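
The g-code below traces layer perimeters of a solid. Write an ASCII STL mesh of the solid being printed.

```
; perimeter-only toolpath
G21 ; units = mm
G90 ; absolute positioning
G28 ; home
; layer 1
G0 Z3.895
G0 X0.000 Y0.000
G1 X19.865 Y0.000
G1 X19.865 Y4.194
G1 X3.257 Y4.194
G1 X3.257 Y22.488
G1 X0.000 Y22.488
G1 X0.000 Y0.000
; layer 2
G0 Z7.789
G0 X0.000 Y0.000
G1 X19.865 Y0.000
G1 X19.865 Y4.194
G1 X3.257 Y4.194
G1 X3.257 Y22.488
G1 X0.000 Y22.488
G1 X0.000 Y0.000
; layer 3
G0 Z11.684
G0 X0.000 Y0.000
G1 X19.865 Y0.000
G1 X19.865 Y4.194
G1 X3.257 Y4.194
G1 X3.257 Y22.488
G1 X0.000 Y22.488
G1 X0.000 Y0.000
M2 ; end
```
solid part
  facet normal 0.0000 0.0000 -1.0000
    outer loop
      vertex 19.865 4.194 0.000
      vertex 19.865 0.000 0.000
      vertex 0.000 0.000 0.000
    endloop
  endfacet
  facet normal 0.0000 0.0000 -1.0000
    outer loop
      vertex 3.257 4.194 0.000
      vertex 19.865 4.194 0.000
      vertex 0.000 0.000 0.000
    endloop
  endfacet
  facet normal 0.0000 0.0000 -1.0000
    outer loop
      vertex 3.257 22.488 0.000
      vertex 3.257 4.194 0.000
      vertex 0.000 0.000 0.000
    endloop
  endfacet
  facet normal 0.0000 0.0000 -1.0000
    outer loop
      vertex 0.000 22.488 0.000
      vertex 3.257 22.488 0.000
      vertex 0.000 0.000 0.000
    endloop
  endfacet
  facet normal 0.0000 0.0000 1.0000
    outer loop
      vertex 0.000 0.000 11.684
      vertex 19.865 0.000 11.684
      vertex 19.865 4.194 11.684
    endloop
  endfacet
  facet normal 0.0000 0.0000 1.0000
    outer loop
      vertex 0.000 0.000 11.684
      vertex 19.865 4.194 11.684
      vertex 3.257 4.194 11.684
    endloop
  endfacet
  facet normal 0.0000 0.0000 1.0000
    outer loop
      vertex 0.000 0.000 11.684
      vertex 3.257 4.194 11.684
      vertex 3.257 22.488 11.684
    endloop
  endfacet
  facet normal 0.0000 0.0000 1.0000
    outer loop
      vertex 0.000 0.000 11.684
      vertex 3.257 22.488 11.684
      vertex 0.000 22.488 11.684
    endloop
  endfacet
  facet normal 0.0000 -1.0000 0.0000
    outer loop
      vertex 0.000 0.000 0.000
      vertex 19.865 0.000 0.000
      vertex 19.865 0.000 11.684
    endloop
  endfacet
  facet normal 0.0000 -1.0000 0.0000
    outer loop
      vertex 0.000 0.000 0.000
      vertex 19.865 0.000 11.684
      vertex 0.000 0.000 11.684
    endloop
  endfacet
  facet normal 1.0000 0.0000 0.0000
    outer loop
      vertex 19.865 0.000 0.000
      vertex 19.865 4.194 0.000
      vertex 19.865 4.194 11.684
    endloop
  endfacet
  facet normal 1.0000 0.0000 0.0000
    outer loop
      vertex 19.865 0.000 0.000
      vertex 19.865 4.194 11.684
      vertex 19.865 0.000 11.684
    endloop
  endfacet
  facet normal 0.0000 1.0000 0.0000
    outer loop
      vertex 19.865 4.194 0.000
      vertex 3.257 4.194 0.000
      vertex 3.257 4.194 11.684
    endloop
  endfacet
  facet normal 0.0000 1.0000 0.0000
    outer loop
      vertex 19.865 4.194 0.000
      vertex 3.257 4.194 11.684
      vertex 19.865 4.194 11.684
    endloop
  endfacet
  facet normal 1.0000 0.0000 0.0000
    outer loop
      vertex 3.257 4.194 0.000
      vertex 3.257 22.488 0.000
      vertex 3.257 22.488 11.684
    endloop
  endfacet
  facet normal 1.0000 0.0000 0.0000
    outer loop
      vertex 3.257 4.194 0.000
      vertex 3.257 22.488 11.684
      vertex 3.257 4.194 11.684
    endloop
  endfacet
  facet normal 0.0000 1.0000 0.0000
    outer loop
      vertex 3.257 22.488 0.000
      vertex 0.000 22.488 0.000
      vertex 0.000 22.488 11.684
    endloop
  endfacet
  facet normal 0.0000 1.0000 0.0000
    outer loop
      vertex 3.257 22.488 0.000
      vertex 0.000 22.488 11.684
      vertex 3.257 22.488 11.684
    endloop
  endfacet
  facet normal -1.0000 0.0000 0.0000
    outer loop
      vertex 0.000 22.488 0.000
      vertex 0.000 0.000 0.000
      vertex 0.000 0.000 11.684
    endloop
  endfacet
  facet normal -1.0000 0.0000 0.0000
    outer loop
      vertex 0.000 22.488 0.000
      vertex 0.000 0.000 11.684
      vertex 0.000 22.488 11.684
    endloop
  endfacet
endsolid part

The G0 Z moves step by Δz≈3.895 mm. Every layer's G1 loop is the same polygon, so the solid is a straight extrusion of it from z=0 to z≈11.7. Closing with flat bottom and top caps and triangulating gives 20 facets — an L-shaped prism: outer 19.9 × 22.5 mm, arm thicknesses ≈ 4.19 mm (horizontal) and 3.26 mm (vertical), extruded 11.7 mm in z.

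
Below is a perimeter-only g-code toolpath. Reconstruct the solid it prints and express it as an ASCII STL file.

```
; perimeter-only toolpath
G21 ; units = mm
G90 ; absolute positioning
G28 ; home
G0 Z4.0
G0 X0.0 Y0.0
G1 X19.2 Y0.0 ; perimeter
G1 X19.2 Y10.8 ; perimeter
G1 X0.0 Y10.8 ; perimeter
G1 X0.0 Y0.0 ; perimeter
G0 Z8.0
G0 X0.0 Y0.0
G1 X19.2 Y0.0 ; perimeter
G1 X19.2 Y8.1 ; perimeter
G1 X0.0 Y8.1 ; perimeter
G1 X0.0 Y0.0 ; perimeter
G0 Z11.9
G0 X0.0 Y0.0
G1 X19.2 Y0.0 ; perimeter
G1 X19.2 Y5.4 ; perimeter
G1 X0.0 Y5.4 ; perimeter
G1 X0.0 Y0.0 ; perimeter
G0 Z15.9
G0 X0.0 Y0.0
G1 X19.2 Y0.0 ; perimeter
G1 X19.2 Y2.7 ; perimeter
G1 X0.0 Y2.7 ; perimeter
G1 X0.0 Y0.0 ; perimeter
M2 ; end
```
solid part
  facet normal 0.0000 0.0000 -1.0000
    outer loop
      vertex 19.2 13.5 0.0
      vertex 19.2 0.0 0.0
      vertex 0.0 0.0 0.0
    endloop
  endfacet
  facet normal 0.0000 0.0000 -1.0000
    outer loop
      vertex 0.0 13.5 0.0
      vertex 19.2 13.5 0.0
      vertex 0.0 0.0 0.0
    endloop
  endfacet
  facet normal 0.0000 -1.0000 0.0000
    outer loop
      vertex 0.0 0.0 0.0
      vertex 19.2 0.0 0.0
      vertex 19.2 0.0 19.9
    endloop
  endfacet
  facet normal 0.0000 -1.0000 0.0000
    outer loop
      vertex 0.0 0.0 0.0
      vertex 19.2 0.0 19.9
      vertex 0.0 0.0 19.9
    endloop
  endfacet
  facet normal 0.0000 0.8275 0.5614
    outer loop
      vertex 0.0 0.0 19.9
      vertex 19.2 0.0 19.9
      vertex 19.2 13.5 0.0
    endloop
  endfacet
  facet normal 0.0000 0.8275 0.5614
    outer loop
      vertex 0.0 0.0 19.9
      vertex 19.2 13.5 0.0
      vertex 0.0 13.5 0.0
    endloop
  endfacet
  facet normal -1.0000 0.0000 0.0000
    outer loop
      vertex 0.0 0.0 19.9
      vertex 0.0 13.5 0.0
      vertex 0.0 0.0 0.0
    endloop
  endfacet
  facet normal 1.0000 0.0000 0.0000
    outer loop
      vertex 19.2 0.0 0.0
      vertex 19.2 13.5 0.0
      vertex 19.2 0.0 19.9
    endloop
  endfacet
endsolid part

The G0 Z moves step by Δz≈4.0 mm. The G1 loops shrink linearly with z, so the solid tapers from its base footprint up to z≈19.9. Closing with a flat bottom cap and the tapered top and triangulating gives 8 facets — a wedge (ramp): 19.2 × 13.5 mm base, rising to 19.9 mm along the y=0 edge and sloping linearly to z=0 at y=13.5.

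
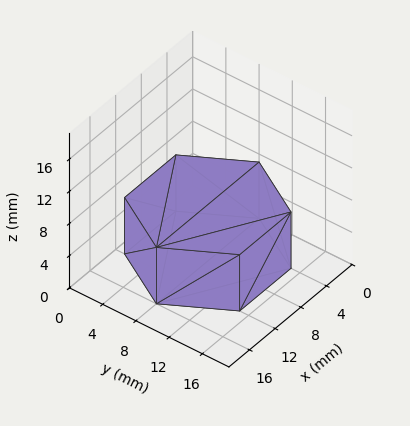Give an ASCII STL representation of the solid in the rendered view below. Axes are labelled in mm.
Reading the render: the shape is a regular 6-sided prism (a cylinder approximated with 6 flat sides), circumscribed radius ≈ 8 mm, height ≈ 7 mm (dimensions read to the nearest mm from the axis ticks). For the STL, each face is triangulated and given an outward normal.

solid part
  facet normal 0.0000 0.0000 -1.0000
    outer loop
      vertex 4.000 14.928 0.000
      vertex 12.000 14.928 0.000
      vertex 16.000 8.000 0.000
    endloop
  endfacet
  facet normal 0.0000 0.0000 -1.0000
    outer loop
      vertex 0.000 8.000 0.000
      vertex 4.000 14.928 0.000
      vertex 16.000 8.000 0.000
    endloop
  endfacet
  facet normal 0.0000 0.0000 -1.0000
    outer loop
      vertex 4.000 1.072 0.000
      vertex 0.000 8.000 0.000
      vertex 16.000 8.000 0.000
    endloop
  endfacet
  facet normal 0.0000 0.0000 -1.0000
    outer loop
      vertex 12.000 1.072 0.000
      vertex 4.000 1.072 0.000
      vertex 16.000 8.000 0.000
    endloop
  endfacet
  facet normal 0.0000 0.0000 1.0000
    outer loop
      vertex 16.000 8.000 7.000
      vertex 12.000 14.928 7.000
      vertex 4.000 14.928 7.000
    endloop
  endfacet
  facet normal 0.0000 0.0000 1.0000
    outer loop
      vertex 16.000 8.000 7.000
      vertex 4.000 14.928 7.000
      vertex 0.000 8.000 7.000
    endloop
  endfacet
  facet normal 0.0000 0.0000 1.0000
    outer loop
      vertex 16.000 8.000 7.000
      vertex 0.000 8.000 7.000
      vertex 4.000 1.072 7.000
    endloop
  endfacet
  facet normal 0.0000 0.0000 1.0000
    outer loop
      vertex 16.000 8.000 7.000
      vertex 4.000 1.072 7.000
      vertex 12.000 1.072 7.000
    endloop
  endfacet
  facet normal 0.8660 0.5000 0.0000
    outer loop
      vertex 16.000 8.000 0.000
      vertex 12.000 14.928 0.000
      vertex 12.000 14.928 7.000
    endloop
  endfacet
  facet normal 0.8660 0.5000 0.0000
    outer loop
      vertex 16.000 8.000 0.000
      vertex 12.000 14.928 7.000
      vertex 16.000 8.000 7.000
    endloop
  endfacet
  facet normal 0.0000 1.0000 0.0000
    outer loop
      vertex 12.000 14.928 0.000
      vertex 4.000 14.928 0.000
      vertex 4.000 14.928 7.000
    endloop
  endfacet
  facet normal 0.0000 1.0000 0.0000
    outer loop
      vertex 12.000 14.928 0.000
      vertex 4.000 14.928 7.000
      vertex 12.000 14.928 7.000
    endloop
  endfacet
  facet normal -0.8660 0.5000 0.0000
    outer loop
      vertex 4.000 14.928 0.000
      vertex 0.000 8.000 0.000
      vertex 0.000 8.000 7.000
    endloop
  endfacet
  facet normal -0.8660 0.5000 0.0000
    outer loop
      vertex 4.000 14.928 0.000
      vertex 0.000 8.000 7.000
      vertex 4.000 14.928 7.000
    endloop
  endfacet
  facet normal -0.8660 -0.5000 0.0000
    outer loop
      vertex 0.000 8.000 0.000
      vertex 4.000 1.072 0.000
      vertex 4.000 1.072 7.000
    endloop
  endfacet
  facet normal -0.8660 -0.5000 0.0000
    outer loop
      vertex 0.000 8.000 0.000
      vertex 4.000 1.072 7.000
      vertex 0.000 8.000 7.000
    endloop
  endfacet
  facet normal 0.0000 -1.0000 0.0000
    outer loop
      vertex 4.000 1.072 0.000
      vertex 12.000 1.072 0.000
      vertex 12.000 1.072 7.000
    endloop
  endfacet
  facet normal 0.0000 -1.0000 0.0000
    outer loop
      vertex 4.000 1.072 0.000
      vertex 12.000 1.072 7.000
      vertex 4.000 1.072 7.000
    endloop
  endfacet
  facet normal 0.8660 -0.5000 0.0000
    outer loop
      vertex 12.000 1.072 0.000
      vertex 16.000 8.000 0.000
      vertex 16.000 8.000 7.000
    endloop
  endfacet
  facet normal 0.8660 -0.5000 0.0000
    outer loop
      vertex 12.000 1.072 0.000
      vertex 16.000 8.000 7.000
      vertex 12.000 1.072 7.000
    endloop
  endfacet
endsolid part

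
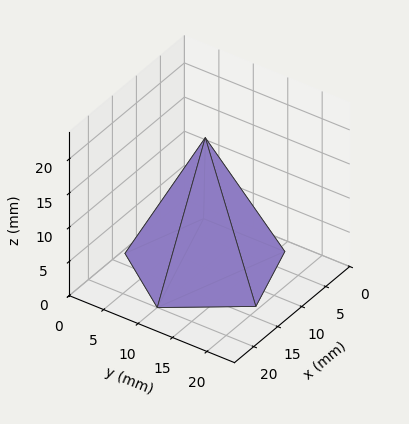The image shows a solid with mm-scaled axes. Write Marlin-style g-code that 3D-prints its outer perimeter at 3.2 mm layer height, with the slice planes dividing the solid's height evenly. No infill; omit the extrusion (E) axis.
Reading the render: the shape is a regular 5-sided pyramid, base circumscribed radius ≈ 10 mm, apex at z ≈ 19 mm (dimensions read to the nearest mm from the axis ticks). For the g-code, the solid's height is divided into equal slices at the stated Δz and each level perimeter traced with G1 moves after a G0 lift.

; perimeter-only toolpath
G21 ; units = mm
G90 ; absolute positioning
G28 ; home
; layer 1
G0 Z3.2
G0 X18.3 Y10.0
G1 X12.6 Y17.9
G1 X3.2 Y14.9
G1 X3.2 Y5.1
G1 X12.6 Y2.1
G1 X18.3 Y10.0
; layer 2
G0 Z6.3
G0 X16.7 Y10.0
G1 X12.1 Y16.3
G1 X4.6 Y13.9
G1 X4.6 Y6.1
G1 X12.1 Y3.7
G1 X16.7 Y10.0
; layer 3
G0 Z9.5
G0 X15.0 Y10.0
G1 X11.6 Y14.8
G1 X6.0 Y12.9
G1 X6.0 Y7.0
G1 X11.6 Y5.2
G1 X15.0 Y10.0
; layer 4
G0 Z12.7
G0 X13.3 Y10.0
G1 X11.0 Y13.2
G1 X7.3 Y12.0
G1 X7.3 Y8.0
G1 X11.0 Y6.8
G1 X13.3 Y10.0
; layer 5
G0 Z15.8
G0 X11.7 Y10.0
G1 X10.5 Y11.6
G1 X8.6 Y11.0
G1 X8.6 Y9.0
G1 X10.5 Y8.4
G1 X11.7 Y10.0
M2 ; end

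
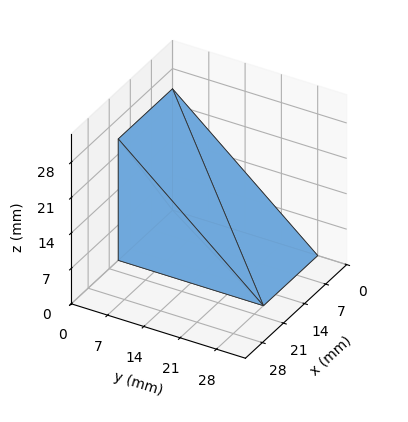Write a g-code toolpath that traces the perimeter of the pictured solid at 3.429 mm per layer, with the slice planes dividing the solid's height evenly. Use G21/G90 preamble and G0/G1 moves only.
Reading the render: the shape is a wedge (ramp): 18 × 28 mm base, rising to 24 mm along the y=0 edge and sloping linearly to z=0 at y=28 (dimensions read to the nearest mm from the axis ticks). For the g-code, the solid's height is divided into equal slices at the stated Δz and each level perimeter traced with G1 moves after a G0 lift.

; perimeter-only toolpath
G21 ; units = mm
G90 ; absolute positioning
G28 ; home
; layer 1
G0 Z3.429
G0 X0.000 Y0.000
G1 X18.000 Y0.000
G1 X18.000 Y24.000
G1 X0.000 Y24.000
G1 X0.000 Y0.000
; layer 2
G0 Z6.857
G0 X0.000 Y0.000
G1 X18.000 Y0.000
G1 X18.000 Y20.000
G1 X0.000 Y20.000
G1 X0.000 Y0.000
; layer 3
G0 Z10.286
G0 X0.000 Y0.000
G1 X18.000 Y0.000
G1 X18.000 Y16.000
G1 X0.000 Y16.000
G1 X0.000 Y0.000
; layer 4
G0 Z13.714
G0 X0.000 Y0.000
G1 X18.000 Y0.000
G1 X18.000 Y12.000
G1 X0.000 Y12.000
G1 X0.000 Y0.000
; layer 5
G0 Z17.143
G0 X0.000 Y0.000
G1 X18.000 Y0.000
G1 X18.000 Y8.000
G1 X0.000 Y8.000
G1 X0.000 Y0.000
; layer 6
G0 Z20.571
G0 X0.000 Y0.000
G1 X18.000 Y0.000
G1 X18.000 Y4.000
G1 X0.000 Y4.000
G1 X0.000 Y0.000
M2 ; end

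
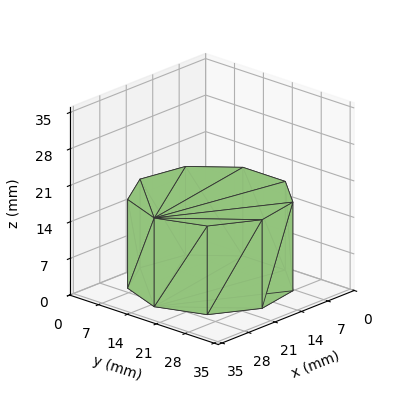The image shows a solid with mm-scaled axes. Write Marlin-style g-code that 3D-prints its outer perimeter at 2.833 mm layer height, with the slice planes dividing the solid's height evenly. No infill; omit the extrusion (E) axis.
Reading the render: the shape is a regular 9-sided prism (a cylinder approximated with 9 flat sides), circumscribed radius ≈ 15 mm, height ≈ 17 mm (dimensions read to the nearest mm from the axis ticks). For the g-code, the solid's height is divided into equal slices at the stated Δz and each level perimeter traced with G1 moves after a G0 lift.

; perimeter-only toolpath
G21 ; units = mm
G90 ; absolute positioning
G28 ; home
; layer 1
G0 Z2.833
G0 X30.000 Y15.000
G1 X26.491 Y24.642
G1 X17.605 Y29.772
G1 X7.500 Y27.990
G1 X0.905 Y20.130
G1 X0.905 Y9.870
G1 X7.500 Y2.010
G1 X17.605 Y0.228
G1 X26.491 Y5.358
G1 X30.000 Y15.000
; layer 2
G0 Z5.667
G0 X30.000 Y15.000
G1 X26.491 Y24.642
G1 X17.605 Y29.772
G1 X7.500 Y27.990
G1 X0.905 Y20.130
G1 X0.905 Y9.870
G1 X7.500 Y2.010
G1 X17.605 Y0.228
G1 X26.491 Y5.358
G1 X30.000 Y15.000
; layer 3
G0 Z8.500
G0 X30.000 Y15.000
G1 X26.491 Y24.642
G1 X17.605 Y29.772
G1 X7.500 Y27.990
G1 X0.905 Y20.130
G1 X0.905 Y9.870
G1 X7.500 Y2.010
G1 X17.605 Y0.228
G1 X26.491 Y5.358
G1 X30.000 Y15.000
; layer 4
G0 Z11.333
G0 X30.000 Y15.000
G1 X26.491 Y24.642
G1 X17.605 Y29.772
G1 X7.500 Y27.990
G1 X0.905 Y20.130
G1 X0.905 Y9.870
G1 X7.500 Y2.010
G1 X17.605 Y0.228
G1 X26.491 Y5.358
G1 X30.000 Y15.000
; layer 5
G0 Z14.167
G0 X30.000 Y15.000
G1 X26.491 Y24.642
G1 X17.605 Y29.772
G1 X7.500 Y27.990
G1 X0.905 Y20.130
G1 X0.905 Y9.870
G1 X7.500 Y2.010
G1 X17.605 Y0.228
G1 X26.491 Y5.358
G1 X30.000 Y15.000
; layer 6
G0 Z17.000
G0 X30.000 Y15.000
G1 X26.491 Y24.642
G1 X17.605 Y29.772
G1 X7.500 Y27.990
G1 X0.905 Y20.130
G1 X0.905 Y9.870
G1 X7.500 Y2.010
G1 X17.605 Y0.228
G1 X26.491 Y5.358
G1 X30.000 Y15.000
M2 ; end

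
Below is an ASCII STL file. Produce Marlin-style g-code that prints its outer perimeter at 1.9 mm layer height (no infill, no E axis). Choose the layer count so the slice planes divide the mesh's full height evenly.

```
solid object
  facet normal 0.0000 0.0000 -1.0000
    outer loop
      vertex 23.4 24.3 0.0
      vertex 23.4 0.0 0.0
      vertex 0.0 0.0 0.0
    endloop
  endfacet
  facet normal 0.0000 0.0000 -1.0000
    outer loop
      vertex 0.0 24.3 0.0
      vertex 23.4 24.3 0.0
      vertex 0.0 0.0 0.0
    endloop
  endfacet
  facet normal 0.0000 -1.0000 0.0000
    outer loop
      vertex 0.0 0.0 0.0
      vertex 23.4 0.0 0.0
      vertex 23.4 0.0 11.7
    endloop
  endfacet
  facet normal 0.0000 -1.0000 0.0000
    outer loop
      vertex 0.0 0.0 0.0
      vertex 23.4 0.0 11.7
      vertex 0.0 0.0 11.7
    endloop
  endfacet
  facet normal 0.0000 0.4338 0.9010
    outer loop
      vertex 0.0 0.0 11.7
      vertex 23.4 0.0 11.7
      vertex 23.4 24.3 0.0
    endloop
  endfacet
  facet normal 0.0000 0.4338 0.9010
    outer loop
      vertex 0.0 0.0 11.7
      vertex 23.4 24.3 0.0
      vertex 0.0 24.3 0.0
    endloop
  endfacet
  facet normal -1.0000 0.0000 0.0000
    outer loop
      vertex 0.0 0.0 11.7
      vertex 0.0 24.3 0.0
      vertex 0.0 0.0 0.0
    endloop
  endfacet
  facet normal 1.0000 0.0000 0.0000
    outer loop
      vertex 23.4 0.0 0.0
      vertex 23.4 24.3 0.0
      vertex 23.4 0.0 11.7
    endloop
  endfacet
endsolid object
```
; perimeter-only toolpath
G21 ; units = mm
G90 ; absolute positioning
G28 ; home
; layer 1
G0 Z1.9
G0 X0.0 Y0.0
G1 X23.4 Y0.0
G1 X23.4 Y20.2
G1 X0.0 Y20.2
G1 X0.0 Y0.0
; layer 2
G0 Z3.9
G0 X0.0 Y0.0
G1 X23.4 Y0.0
G1 X23.4 Y16.2
G1 X0.0 Y16.2
G1 X0.0 Y0.0
; layer 3
G0 Z5.8
G0 X0.0 Y0.0
G1 X23.4 Y0.0
G1 X23.4 Y12.2
G1 X0.0 Y12.2
G1 X0.0 Y0.0
; layer 4
G0 Z7.8
G0 X0.0 Y0.0
G1 X23.4 Y0.0
G1 X23.4 Y8.1
G1 X0.0 Y8.1
G1 X0.0 Y0.0
; layer 5
G0 Z9.8
G0 X0.0 Y0.0
G1 X23.4 Y0.0
G1 X23.4 Y4.0
G1 X0.0 Y4.0
G1 X0.0 Y0.0
M2 ; end

The solid is a wedge (ramp): 23.4 × 24.3 mm base, rising to 11.7 mm along the y=0 edge and sloping linearly to z=0 at y=24.3. Slicing at Δz = 1.9 mm — 6 equal slices spanning the solid's height, so layer i sits at z = i·h/6 — gives 5 non-empty perimeters. Each is a 4-segment closed polygon; G0 lifts to the layer z and rapids to the start vertex, then G1 traces the edges. The cross-section shrinks linearly with z (the slice at the apex is degenerate and omitted).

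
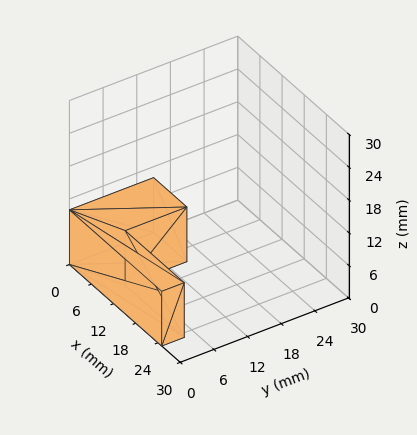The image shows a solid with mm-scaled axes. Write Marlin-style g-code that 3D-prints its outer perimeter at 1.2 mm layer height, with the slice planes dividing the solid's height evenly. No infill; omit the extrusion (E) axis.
Reading the render: the shape is an L-shaped prism: outer 25 × 15 mm, arm thicknesses ≈ 4 mm (horizontal) and 9 mm (vertical), extruded 10 mm in z (dimensions read to the nearest mm from the axis ticks). For the g-code, the solid's height is divided into equal slices at the stated Δz and each level perimeter traced with G1 moves after a G0 lift.

; perimeter-only toolpath
G21 ; units = mm
G90 ; absolute positioning
G28 ; home
; layer 1
G0 Z1.2
G0 X0.0 Y0.0
G1 X25.0 Y0.0
G1 X25.0 Y4.0
G1 X9.0 Y4.0
G1 X9.0 Y15.0
G1 X0.0 Y15.0
G1 X0.0 Y0.0
; layer 2
G0 Z2.5
G0 X0.0 Y0.0
G1 X25.0 Y0.0
G1 X25.0 Y4.0
G1 X9.0 Y4.0
G1 X9.0 Y15.0
G1 X0.0 Y15.0
G1 X0.0 Y0.0
; layer 3
G0 Z3.8
G0 X0.0 Y0.0
G1 X25.0 Y0.0
G1 X25.0 Y4.0
G1 X9.0 Y4.0
G1 X9.0 Y15.0
G1 X0.0 Y15.0
G1 X0.0 Y0.0
; layer 4
G0 Z5.0
G0 X0.0 Y0.0
G1 X25.0 Y0.0
G1 X25.0 Y4.0
G1 X9.0 Y4.0
G1 X9.0 Y15.0
G1 X0.0 Y15.0
G1 X0.0 Y0.0
; layer 5
G0 Z6.2
G0 X0.0 Y0.0
G1 X25.0 Y0.0
G1 X25.0 Y4.0
G1 X9.0 Y4.0
G1 X9.0 Y15.0
G1 X0.0 Y15.0
G1 X0.0 Y0.0
; layer 6
G0 Z7.5
G0 X0.0 Y0.0
G1 X25.0 Y0.0
G1 X25.0 Y4.0
G1 X9.0 Y4.0
G1 X9.0 Y15.0
G1 X0.0 Y15.0
G1 X0.0 Y0.0
; layer 7
G0 Z8.8
G0 X0.0 Y0.0
G1 X25.0 Y0.0
G1 X25.0 Y4.0
G1 X9.0 Y4.0
G1 X9.0 Y15.0
G1 X0.0 Y15.0
G1 X0.0 Y0.0
; layer 8
G0 Z10.0
G0 X0.0 Y0.0
G1 X25.0 Y0.0
G1 X25.0 Y4.0
G1 X9.0 Y4.0
G1 X9.0 Y15.0
G1 X0.0 Y15.0
G1 X0.0 Y0.0
M2 ; end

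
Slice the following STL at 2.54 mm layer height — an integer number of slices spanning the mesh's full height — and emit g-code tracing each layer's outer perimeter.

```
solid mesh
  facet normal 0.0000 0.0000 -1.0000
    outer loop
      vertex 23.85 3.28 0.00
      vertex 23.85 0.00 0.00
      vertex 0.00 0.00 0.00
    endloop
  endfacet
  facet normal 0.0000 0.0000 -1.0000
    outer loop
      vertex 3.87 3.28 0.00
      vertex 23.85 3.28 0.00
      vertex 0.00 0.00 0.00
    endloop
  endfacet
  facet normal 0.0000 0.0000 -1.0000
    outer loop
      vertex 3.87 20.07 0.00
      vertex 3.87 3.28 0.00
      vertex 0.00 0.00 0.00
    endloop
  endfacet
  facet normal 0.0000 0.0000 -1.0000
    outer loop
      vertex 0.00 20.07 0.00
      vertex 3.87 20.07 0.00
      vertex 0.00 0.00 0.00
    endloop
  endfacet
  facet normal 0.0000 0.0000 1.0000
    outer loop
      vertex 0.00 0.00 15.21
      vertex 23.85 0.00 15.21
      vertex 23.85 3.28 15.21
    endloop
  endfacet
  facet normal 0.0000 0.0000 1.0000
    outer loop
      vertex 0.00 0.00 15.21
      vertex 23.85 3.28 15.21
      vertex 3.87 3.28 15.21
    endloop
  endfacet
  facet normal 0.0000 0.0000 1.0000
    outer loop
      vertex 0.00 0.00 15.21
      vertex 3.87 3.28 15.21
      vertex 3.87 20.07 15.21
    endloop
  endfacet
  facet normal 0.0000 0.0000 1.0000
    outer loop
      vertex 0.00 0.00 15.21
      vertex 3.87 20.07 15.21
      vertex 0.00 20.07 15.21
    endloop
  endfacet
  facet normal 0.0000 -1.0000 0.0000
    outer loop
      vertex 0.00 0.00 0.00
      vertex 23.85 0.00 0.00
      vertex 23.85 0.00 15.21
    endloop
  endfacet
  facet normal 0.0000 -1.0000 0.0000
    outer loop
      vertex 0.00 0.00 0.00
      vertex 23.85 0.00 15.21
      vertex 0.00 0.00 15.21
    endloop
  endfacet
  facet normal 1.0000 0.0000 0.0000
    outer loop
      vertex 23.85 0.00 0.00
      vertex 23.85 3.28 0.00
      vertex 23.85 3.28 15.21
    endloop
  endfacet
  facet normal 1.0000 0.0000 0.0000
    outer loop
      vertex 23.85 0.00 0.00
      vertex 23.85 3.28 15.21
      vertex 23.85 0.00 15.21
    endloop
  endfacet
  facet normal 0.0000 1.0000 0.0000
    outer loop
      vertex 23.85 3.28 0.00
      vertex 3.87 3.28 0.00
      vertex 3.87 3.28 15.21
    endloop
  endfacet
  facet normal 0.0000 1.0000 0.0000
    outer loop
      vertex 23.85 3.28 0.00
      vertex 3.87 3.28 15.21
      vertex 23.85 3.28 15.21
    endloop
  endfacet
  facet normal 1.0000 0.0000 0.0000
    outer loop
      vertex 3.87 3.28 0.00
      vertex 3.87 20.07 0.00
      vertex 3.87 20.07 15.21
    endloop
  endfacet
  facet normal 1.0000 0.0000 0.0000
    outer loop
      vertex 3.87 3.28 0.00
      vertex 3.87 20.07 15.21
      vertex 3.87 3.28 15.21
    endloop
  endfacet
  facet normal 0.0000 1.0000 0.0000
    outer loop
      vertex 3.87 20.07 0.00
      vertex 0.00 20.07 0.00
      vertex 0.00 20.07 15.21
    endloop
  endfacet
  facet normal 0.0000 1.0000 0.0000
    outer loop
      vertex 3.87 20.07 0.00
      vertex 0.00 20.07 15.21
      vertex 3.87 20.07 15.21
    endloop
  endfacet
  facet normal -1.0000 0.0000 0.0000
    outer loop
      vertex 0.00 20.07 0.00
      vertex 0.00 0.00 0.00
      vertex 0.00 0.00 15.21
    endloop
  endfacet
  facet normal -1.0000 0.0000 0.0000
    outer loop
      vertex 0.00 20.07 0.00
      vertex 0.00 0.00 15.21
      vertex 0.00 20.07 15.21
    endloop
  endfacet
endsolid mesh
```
; perimeter-only toolpath
G21 ; units = mm
G90 ; absolute positioning
G28 ; home
; layer 1
G0 Z2.54
G0 X0.00 Y0.00
G1 X23.85 Y0.00
G1 X23.85 Y3.28
G1 X3.87 Y3.28
G1 X3.87 Y20.07
G1 X0.00 Y20.07
G1 X0.00 Y0.00
; layer 2
G0 Z5.07
G0 X0.00 Y0.00
G1 X23.85 Y0.00
G1 X23.85 Y3.28
G1 X3.87 Y3.28
G1 X3.87 Y20.07
G1 X0.00 Y20.07
G1 X0.00 Y0.00
; layer 3
G0 Z7.61
G0 X0.00 Y0.00
G1 X23.85 Y0.00
G1 X23.85 Y3.28
G1 X3.87 Y3.28
G1 X3.87 Y20.07
G1 X0.00 Y20.07
G1 X0.00 Y0.00
; layer 4
G0 Z10.14
G0 X0.00 Y0.00
G1 X23.85 Y0.00
G1 X23.85 Y3.28
G1 X3.87 Y3.28
G1 X3.87 Y20.07
G1 X0.00 Y20.07
G1 X0.00 Y0.00
; layer 5
G0 Z12.68
G0 X0.00 Y0.00
G1 X23.85 Y0.00
G1 X23.85 Y3.28
G1 X3.87 Y3.28
G1 X3.87 Y20.07
G1 X0.00 Y20.07
G1 X0.00 Y0.00
; layer 6
G0 Z15.21
G0 X0.00 Y0.00
G1 X23.85 Y0.00
G1 X23.85 Y3.28
G1 X3.87 Y3.28
G1 X3.87 Y20.07
G1 X0.00 Y20.07
G1 X0.00 Y0.00
M2 ; end

The solid is an L-shaped prism: outer 23.9 × 20.1 mm, arm thicknesses ≈ 3.28 mm (horizontal) and 3.87 mm (vertical), extruded 15.2 mm in z. Slicing at Δz = 2.54 mm — 6 equal slices spanning the solid's height, so layer i sits at z = i·h/6 — gives 6 non-empty perimeters. Each is a 6-segment closed polygon; G0 lifts to the layer z and rapids to the start vertex, then G1 traces the edges.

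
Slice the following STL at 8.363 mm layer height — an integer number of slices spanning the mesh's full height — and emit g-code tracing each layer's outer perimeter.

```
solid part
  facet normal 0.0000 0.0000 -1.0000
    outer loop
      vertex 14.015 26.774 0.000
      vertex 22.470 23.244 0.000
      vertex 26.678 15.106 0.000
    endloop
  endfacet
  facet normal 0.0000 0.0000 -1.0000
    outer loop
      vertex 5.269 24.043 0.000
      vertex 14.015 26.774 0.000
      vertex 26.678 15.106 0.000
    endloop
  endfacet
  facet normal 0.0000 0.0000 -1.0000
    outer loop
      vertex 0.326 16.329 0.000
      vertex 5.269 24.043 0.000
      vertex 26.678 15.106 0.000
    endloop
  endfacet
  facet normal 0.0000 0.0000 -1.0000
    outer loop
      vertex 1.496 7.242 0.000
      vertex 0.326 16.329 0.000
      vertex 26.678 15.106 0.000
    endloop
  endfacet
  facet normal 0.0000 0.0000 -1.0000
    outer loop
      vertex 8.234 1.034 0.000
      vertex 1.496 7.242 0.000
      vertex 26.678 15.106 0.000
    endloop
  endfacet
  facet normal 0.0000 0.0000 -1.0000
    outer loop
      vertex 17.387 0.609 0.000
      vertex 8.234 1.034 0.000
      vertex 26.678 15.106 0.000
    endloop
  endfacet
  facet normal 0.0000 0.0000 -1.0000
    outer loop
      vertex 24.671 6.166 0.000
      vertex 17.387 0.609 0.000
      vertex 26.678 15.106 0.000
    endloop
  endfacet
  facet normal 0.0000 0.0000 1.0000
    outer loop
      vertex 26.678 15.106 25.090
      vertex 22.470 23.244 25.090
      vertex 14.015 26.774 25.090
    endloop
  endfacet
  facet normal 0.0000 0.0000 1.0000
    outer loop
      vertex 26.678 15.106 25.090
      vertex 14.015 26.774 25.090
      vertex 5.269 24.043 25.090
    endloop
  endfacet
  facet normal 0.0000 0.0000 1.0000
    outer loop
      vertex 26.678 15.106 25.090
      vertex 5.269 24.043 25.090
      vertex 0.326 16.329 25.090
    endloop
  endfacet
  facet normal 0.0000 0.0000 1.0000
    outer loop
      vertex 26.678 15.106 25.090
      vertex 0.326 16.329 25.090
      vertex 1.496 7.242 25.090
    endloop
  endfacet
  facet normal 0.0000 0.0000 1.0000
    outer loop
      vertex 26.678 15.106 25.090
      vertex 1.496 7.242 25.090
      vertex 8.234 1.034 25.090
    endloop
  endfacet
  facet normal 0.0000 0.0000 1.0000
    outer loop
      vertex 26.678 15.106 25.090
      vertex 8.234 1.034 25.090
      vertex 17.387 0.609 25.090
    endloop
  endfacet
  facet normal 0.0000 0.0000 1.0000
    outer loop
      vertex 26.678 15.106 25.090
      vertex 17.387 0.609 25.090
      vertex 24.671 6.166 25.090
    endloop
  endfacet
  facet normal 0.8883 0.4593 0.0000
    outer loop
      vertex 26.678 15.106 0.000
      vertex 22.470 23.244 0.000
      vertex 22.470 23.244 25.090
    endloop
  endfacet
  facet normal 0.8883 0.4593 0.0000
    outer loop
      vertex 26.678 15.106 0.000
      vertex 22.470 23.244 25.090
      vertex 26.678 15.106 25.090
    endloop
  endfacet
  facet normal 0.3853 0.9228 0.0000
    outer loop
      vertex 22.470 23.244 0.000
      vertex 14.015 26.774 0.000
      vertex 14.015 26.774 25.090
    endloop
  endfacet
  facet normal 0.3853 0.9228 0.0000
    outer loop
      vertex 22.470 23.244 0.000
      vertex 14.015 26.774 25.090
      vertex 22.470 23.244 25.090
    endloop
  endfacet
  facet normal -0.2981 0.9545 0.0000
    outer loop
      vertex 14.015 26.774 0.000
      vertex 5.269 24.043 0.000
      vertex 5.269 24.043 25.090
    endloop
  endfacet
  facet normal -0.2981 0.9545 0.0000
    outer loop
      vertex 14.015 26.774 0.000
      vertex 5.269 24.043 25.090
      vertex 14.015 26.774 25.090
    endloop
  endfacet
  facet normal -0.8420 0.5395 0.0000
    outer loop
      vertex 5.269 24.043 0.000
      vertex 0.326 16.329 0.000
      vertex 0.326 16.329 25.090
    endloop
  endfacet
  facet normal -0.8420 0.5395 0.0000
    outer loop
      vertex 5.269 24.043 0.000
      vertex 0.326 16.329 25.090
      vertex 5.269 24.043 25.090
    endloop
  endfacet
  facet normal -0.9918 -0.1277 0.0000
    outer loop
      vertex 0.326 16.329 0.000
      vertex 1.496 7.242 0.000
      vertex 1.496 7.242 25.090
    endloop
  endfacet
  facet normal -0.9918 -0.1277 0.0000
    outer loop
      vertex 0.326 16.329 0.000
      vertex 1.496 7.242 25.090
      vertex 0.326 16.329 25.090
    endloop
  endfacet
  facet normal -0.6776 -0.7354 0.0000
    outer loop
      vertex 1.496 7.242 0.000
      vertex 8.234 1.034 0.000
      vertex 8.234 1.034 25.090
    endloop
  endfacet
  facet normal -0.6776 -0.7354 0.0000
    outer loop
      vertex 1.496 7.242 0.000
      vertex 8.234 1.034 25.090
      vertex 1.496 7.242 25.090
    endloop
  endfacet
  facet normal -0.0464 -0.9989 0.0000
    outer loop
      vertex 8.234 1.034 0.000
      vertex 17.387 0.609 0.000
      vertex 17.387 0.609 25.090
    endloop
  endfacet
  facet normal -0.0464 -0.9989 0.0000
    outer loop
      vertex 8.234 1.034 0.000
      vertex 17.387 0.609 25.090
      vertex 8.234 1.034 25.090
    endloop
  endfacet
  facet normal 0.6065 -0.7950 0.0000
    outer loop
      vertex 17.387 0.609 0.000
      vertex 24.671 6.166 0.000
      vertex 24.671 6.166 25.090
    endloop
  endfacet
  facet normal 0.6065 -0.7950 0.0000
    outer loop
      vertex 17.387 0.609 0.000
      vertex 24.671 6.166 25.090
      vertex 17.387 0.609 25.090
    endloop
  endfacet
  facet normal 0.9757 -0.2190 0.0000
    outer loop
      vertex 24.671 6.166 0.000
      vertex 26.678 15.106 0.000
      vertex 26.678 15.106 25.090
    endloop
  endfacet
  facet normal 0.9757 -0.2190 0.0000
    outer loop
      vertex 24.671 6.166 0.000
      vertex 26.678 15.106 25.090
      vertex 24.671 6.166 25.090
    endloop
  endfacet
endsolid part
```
; perimeter-only toolpath
G21 ; units = mm
G90 ; absolute positioning
G28 ; home
; layer 1
G0 Z8.363
G0 X26.678 Y15.106
G1 X22.470 Y23.244
G1 X14.015 Y26.774
G1 X5.269 Y24.043
G1 X0.326 Y16.329
G1 X1.496 Y7.242
G1 X8.234 Y1.034
G1 X17.387 Y0.609
G1 X24.671 Y6.166
G1 X26.678 Y15.106
; layer 2
G0 Z16.727
G0 X26.678 Y15.106
G1 X22.470 Y23.244
G1 X14.015 Y26.774
G1 X5.269 Y24.043
G1 X0.326 Y16.329
G1 X1.496 Y7.242
G1 X8.234 Y1.034
G1 X17.387 Y0.609
G1 X24.671 Y6.166
G1 X26.678 Y15.106
; layer 3
G0 Z25.090
G0 X26.678 Y15.106
G1 X22.470 Y23.244
G1 X14.015 Y26.774
G1 X5.269 Y24.043
G1 X0.326 Y16.329
G1 X1.496 Y7.242
G1 X8.234 Y1.034
G1 X17.387 Y0.609
G1 X24.671 Y6.166
G1 X26.678 Y15.106
M2 ; end

The solid is a regular 9-sided prism (a cylinder approximated with 9 flat sides), circumscribed radius ≈ 13.4 mm, height ≈ 25.1 mm. Slicing at Δz = 8.363 mm — 3 equal slices spanning the solid's height, so layer i sits at z = i·h/3 — gives 3 non-empty perimeters. Each is a 9-segment closed polygon; G0 lifts to the layer z and rapids to the start vertex, then G1 traces the edges.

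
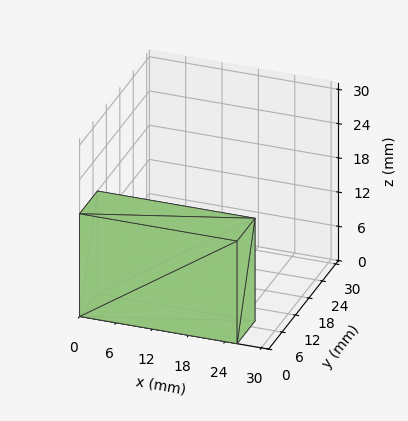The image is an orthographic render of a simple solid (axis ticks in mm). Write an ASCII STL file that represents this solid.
Reading the render: the shape is a rectangular box, roughly 26 × 8 mm footprint and 18 mm tall (dimensions read to the nearest mm from the axis ticks). For the STL, each face is triangulated and given an outward normal.

solid part
  facet normal 0.0000 0.0000 -1.0000
    outer loop
      vertex 26.0 8.0 0.0
      vertex 26.0 0.0 0.0
      vertex 0.0 0.0 0.0
    endloop
  endfacet
  facet normal 0.0000 0.0000 -1.0000
    outer loop
      vertex 0.0 8.0 0.0
      vertex 26.0 8.0 0.0
      vertex 0.0 0.0 0.0
    endloop
  endfacet
  facet normal 0.0000 0.0000 1.0000
    outer loop
      vertex 0.0 0.0 18.0
      vertex 26.0 0.0 18.0
      vertex 26.0 8.0 18.0
    endloop
  endfacet
  facet normal 0.0000 0.0000 1.0000
    outer loop
      vertex 0.0 0.0 18.0
      vertex 26.0 8.0 18.0
      vertex 0.0 8.0 18.0
    endloop
  endfacet
  facet normal 0.0000 -1.0000 0.0000
    outer loop
      vertex 0.0 0.0 0.0
      vertex 26.0 0.0 0.0
      vertex 26.0 0.0 18.0
    endloop
  endfacet
  facet normal 0.0000 -1.0000 0.0000
    outer loop
      vertex 0.0 0.0 0.0
      vertex 26.0 0.0 18.0
      vertex 0.0 0.0 18.0
    endloop
  endfacet
  facet normal 0.0000 1.0000 0.0000
    outer loop
      vertex 26.0 8.0 18.0
      vertex 26.0 8.0 0.0
      vertex 0.0 8.0 0.0
    endloop
  endfacet
  facet normal 0.0000 1.0000 0.0000
    outer loop
      vertex 0.0 8.0 18.0
      vertex 26.0 8.0 18.0
      vertex 0.0 8.0 0.0
    endloop
  endfacet
  facet normal -1.0000 0.0000 0.0000
    outer loop
      vertex 0.0 8.0 18.0
      vertex 0.0 8.0 0.0
      vertex 0.0 0.0 0.0
    endloop
  endfacet
  facet normal -1.0000 0.0000 0.0000
    outer loop
      vertex 0.0 0.0 18.0
      vertex 0.0 8.0 18.0
      vertex 0.0 0.0 0.0
    endloop
  endfacet
  facet normal 1.0000 0.0000 0.0000
    outer loop
      vertex 26.0 0.0 0.0
      vertex 26.0 8.0 0.0
      vertex 26.0 8.0 18.0
    endloop
  endfacet
  facet normal 1.0000 0.0000 0.0000
    outer loop
      vertex 26.0 0.0 0.0
      vertex 26.0 8.0 18.0
      vertex 26.0 0.0 18.0
    endloop
  endfacet
endsolid part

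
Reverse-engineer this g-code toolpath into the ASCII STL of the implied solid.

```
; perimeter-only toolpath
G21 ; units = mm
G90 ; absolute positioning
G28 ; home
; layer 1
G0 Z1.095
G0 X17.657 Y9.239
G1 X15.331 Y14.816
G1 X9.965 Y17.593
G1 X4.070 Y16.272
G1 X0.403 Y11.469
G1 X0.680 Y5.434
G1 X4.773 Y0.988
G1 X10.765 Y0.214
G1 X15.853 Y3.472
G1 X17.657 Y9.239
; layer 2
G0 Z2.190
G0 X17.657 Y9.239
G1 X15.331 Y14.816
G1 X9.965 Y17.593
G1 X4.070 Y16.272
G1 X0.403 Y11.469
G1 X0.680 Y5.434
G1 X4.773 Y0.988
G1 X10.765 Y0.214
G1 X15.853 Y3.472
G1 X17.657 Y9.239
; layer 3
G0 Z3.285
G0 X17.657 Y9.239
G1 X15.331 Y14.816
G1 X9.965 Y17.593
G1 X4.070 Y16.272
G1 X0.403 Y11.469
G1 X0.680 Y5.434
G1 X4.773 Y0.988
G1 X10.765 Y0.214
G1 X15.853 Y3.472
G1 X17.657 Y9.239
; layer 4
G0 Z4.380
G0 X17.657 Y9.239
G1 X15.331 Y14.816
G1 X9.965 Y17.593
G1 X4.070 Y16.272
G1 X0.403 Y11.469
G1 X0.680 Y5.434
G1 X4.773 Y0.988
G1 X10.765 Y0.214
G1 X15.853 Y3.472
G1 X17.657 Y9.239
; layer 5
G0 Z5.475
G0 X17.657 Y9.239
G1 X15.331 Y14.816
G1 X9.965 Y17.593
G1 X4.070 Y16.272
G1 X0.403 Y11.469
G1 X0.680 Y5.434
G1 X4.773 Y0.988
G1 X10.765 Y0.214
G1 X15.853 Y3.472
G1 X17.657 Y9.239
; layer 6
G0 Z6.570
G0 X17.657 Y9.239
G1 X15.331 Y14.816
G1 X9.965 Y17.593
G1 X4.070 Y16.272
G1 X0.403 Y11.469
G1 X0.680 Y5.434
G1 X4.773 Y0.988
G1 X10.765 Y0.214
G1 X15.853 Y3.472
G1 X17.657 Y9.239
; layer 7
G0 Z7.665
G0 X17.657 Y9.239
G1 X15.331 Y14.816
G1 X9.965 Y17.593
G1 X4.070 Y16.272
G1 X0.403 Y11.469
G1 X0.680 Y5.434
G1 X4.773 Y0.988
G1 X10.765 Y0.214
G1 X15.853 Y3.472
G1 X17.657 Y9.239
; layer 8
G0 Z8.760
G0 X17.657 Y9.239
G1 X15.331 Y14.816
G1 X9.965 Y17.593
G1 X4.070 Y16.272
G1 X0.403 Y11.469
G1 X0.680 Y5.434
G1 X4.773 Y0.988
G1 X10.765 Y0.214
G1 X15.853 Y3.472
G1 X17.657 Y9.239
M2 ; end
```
solid part
  facet normal 0.0000 0.0000 -1.0000
    outer loop
      vertex 9.965 17.593 0.000
      vertex 15.331 14.816 0.000
      vertex 17.657 9.239 0.000
    endloop
  endfacet
  facet normal 0.0000 0.0000 -1.0000
    outer loop
      vertex 4.070 16.272 0.000
      vertex 9.965 17.593 0.000
      vertex 17.657 9.239 0.000
    endloop
  endfacet
  facet normal 0.0000 0.0000 -1.0000
    outer loop
      vertex 0.403 11.469 0.000
      vertex 4.070 16.272 0.000
      vertex 17.657 9.239 0.000
    endloop
  endfacet
  facet normal 0.0000 0.0000 -1.0000
    outer loop
      vertex 0.680 5.434 0.000
      vertex 0.403 11.469 0.000
      vertex 17.657 9.239 0.000
    endloop
  endfacet
  facet normal 0.0000 0.0000 -1.0000
    outer loop
      vertex 4.773 0.988 0.000
      vertex 0.680 5.434 0.000
      vertex 17.657 9.239 0.000
    endloop
  endfacet
  facet normal 0.0000 0.0000 -1.0000
    outer loop
      vertex 10.765 0.214 0.000
      vertex 4.773 0.988 0.000
      vertex 17.657 9.239 0.000
    endloop
  endfacet
  facet normal 0.0000 0.0000 -1.0000
    outer loop
      vertex 15.853 3.472 0.000
      vertex 10.765 0.214 0.000
      vertex 17.657 9.239 0.000
    endloop
  endfacet
  facet normal 0.0000 0.0000 1.0000
    outer loop
      vertex 17.657 9.239 8.760
      vertex 15.331 14.816 8.760
      vertex 9.965 17.593 8.760
    endloop
  endfacet
  facet normal 0.0000 0.0000 1.0000
    outer loop
      vertex 17.657 9.239 8.760
      vertex 9.965 17.593 8.760
      vertex 4.070 16.272 8.760
    endloop
  endfacet
  facet normal 0.0000 0.0000 1.0000
    outer loop
      vertex 17.657 9.239 8.760
      vertex 4.070 16.272 8.760
      vertex 0.403 11.469 8.760
    endloop
  endfacet
  facet normal 0.0000 0.0000 1.0000
    outer loop
      vertex 17.657 9.239 8.760
      vertex 0.403 11.469 8.760
      vertex 0.680 5.434 8.760
    endloop
  endfacet
  facet normal 0.0000 0.0000 1.0000
    outer loop
      vertex 17.657 9.239 8.760
      vertex 0.680 5.434 8.760
      vertex 4.773 0.988 8.760
    endloop
  endfacet
  facet normal 0.0000 0.0000 1.0000
    outer loop
      vertex 17.657 9.239 8.760
      vertex 4.773 0.988 8.760
      vertex 10.765 0.214 8.760
    endloop
  endfacet
  facet normal 0.0000 0.0000 1.0000
    outer loop
      vertex 17.657 9.239 8.760
      vertex 10.765 0.214 8.760
      vertex 15.853 3.472 8.760
    endloop
  endfacet
  facet normal 0.9229 0.3849 0.0000
    outer loop
      vertex 17.657 9.239 0.000
      vertex 15.331 14.816 0.000
      vertex 15.331 14.816 8.760
    endloop
  endfacet
  facet normal 0.9229 0.3849 0.0000
    outer loop
      vertex 17.657 9.239 0.000
      vertex 15.331 14.816 8.760
      vertex 17.657 9.239 8.760
    endloop
  endfacet
  facet normal 0.4596 0.8881 0.0000
    outer loop
      vertex 15.331 14.816 0.000
      vertex 9.965 17.593 0.000
      vertex 9.965 17.593 8.760
    endloop
  endfacet
  facet normal 0.4596 0.8881 0.0000
    outer loop
      vertex 15.331 14.816 0.000
      vertex 9.965 17.593 8.760
      vertex 15.331 14.816 8.760
    endloop
  endfacet
  facet normal -0.2187 0.9758 0.0000
    outer loop
      vertex 9.965 17.593 0.000
      vertex 4.070 16.272 0.000
      vertex 4.070 16.272 8.760
    endloop
  endfacet
  facet normal -0.2187 0.9758 0.0000
    outer loop
      vertex 9.965 17.593 0.000
      vertex 4.070 16.272 8.760
      vertex 9.965 17.593 8.760
    endloop
  endfacet
  facet normal -0.7948 0.6068 0.0000
    outer loop
      vertex 4.070 16.272 0.000
      vertex 0.403 11.469 0.000
      vertex 0.403 11.469 8.760
    endloop
  endfacet
  facet normal -0.7948 0.6068 0.0000
    outer loop
      vertex 4.070 16.272 0.000
      vertex 0.403 11.469 8.760
      vertex 4.070 16.272 8.760
    endloop
  endfacet
  facet normal -0.9989 -0.0459 0.0000
    outer loop
      vertex 0.403 11.469 0.000
      vertex 0.680 5.434 0.000
      vertex 0.680 5.434 8.760
    endloop
  endfacet
  facet normal -0.9989 -0.0459 0.0000
    outer loop
      vertex 0.403 11.469 0.000
      vertex 0.680 5.434 8.760
      vertex 0.403 11.469 8.760
    endloop
  endfacet
  facet normal -0.7357 -0.6773 0.0000
    outer loop
      vertex 0.680 5.434 0.000
      vertex 4.773 0.988 0.000
      vertex 4.773 0.988 8.760
    endloop
  endfacet
  facet normal -0.7357 -0.6773 0.0000
    outer loop
      vertex 0.680 5.434 0.000
      vertex 4.773 0.988 8.760
      vertex 0.680 5.434 8.760
    endloop
  endfacet
  facet normal -0.1281 -0.9918 0.0000
    outer loop
      vertex 4.773 0.988 0.000
      vertex 10.765 0.214 0.000
      vertex 10.765 0.214 8.760
    endloop
  endfacet
  facet normal -0.1281 -0.9918 0.0000
    outer loop
      vertex 4.773 0.988 0.000
      vertex 10.765 0.214 8.760
      vertex 4.773 0.988 8.760
    endloop
  endfacet
  facet normal 0.5393 -0.8421 0.0000
    outer loop
      vertex 10.765 0.214 0.000
      vertex 15.853 3.472 0.000
      vertex 15.853 3.472 8.760
    endloop
  endfacet
  facet normal 0.5393 -0.8421 0.0000
    outer loop
      vertex 10.765 0.214 0.000
      vertex 15.853 3.472 8.760
      vertex 10.765 0.214 8.760
    endloop
  endfacet
  facet normal 0.9544 -0.2985 0.0000
    outer loop
      vertex 15.853 3.472 0.000
      vertex 17.657 9.239 0.000
      vertex 17.657 9.239 8.760
    endloop
  endfacet
  facet normal 0.9544 -0.2985 0.0000
    outer loop
      vertex 15.853 3.472 0.000
      vertex 17.657 9.239 8.760
      vertex 15.853 3.472 8.760
    endloop
  endfacet
endsolid part

The G0 Z moves step by Δz≈1.095 mm. Every layer's G1 loop is the same polygon, so the solid is a straight extrusion of it from z=0 to z≈8.76. Closing with flat bottom and top caps and triangulating gives 32 facets — a regular 9-sided prism (a cylinder approximated with 9 flat sides), circumscribed radius ≈ 8.83 mm, height ≈ 8.76 mm.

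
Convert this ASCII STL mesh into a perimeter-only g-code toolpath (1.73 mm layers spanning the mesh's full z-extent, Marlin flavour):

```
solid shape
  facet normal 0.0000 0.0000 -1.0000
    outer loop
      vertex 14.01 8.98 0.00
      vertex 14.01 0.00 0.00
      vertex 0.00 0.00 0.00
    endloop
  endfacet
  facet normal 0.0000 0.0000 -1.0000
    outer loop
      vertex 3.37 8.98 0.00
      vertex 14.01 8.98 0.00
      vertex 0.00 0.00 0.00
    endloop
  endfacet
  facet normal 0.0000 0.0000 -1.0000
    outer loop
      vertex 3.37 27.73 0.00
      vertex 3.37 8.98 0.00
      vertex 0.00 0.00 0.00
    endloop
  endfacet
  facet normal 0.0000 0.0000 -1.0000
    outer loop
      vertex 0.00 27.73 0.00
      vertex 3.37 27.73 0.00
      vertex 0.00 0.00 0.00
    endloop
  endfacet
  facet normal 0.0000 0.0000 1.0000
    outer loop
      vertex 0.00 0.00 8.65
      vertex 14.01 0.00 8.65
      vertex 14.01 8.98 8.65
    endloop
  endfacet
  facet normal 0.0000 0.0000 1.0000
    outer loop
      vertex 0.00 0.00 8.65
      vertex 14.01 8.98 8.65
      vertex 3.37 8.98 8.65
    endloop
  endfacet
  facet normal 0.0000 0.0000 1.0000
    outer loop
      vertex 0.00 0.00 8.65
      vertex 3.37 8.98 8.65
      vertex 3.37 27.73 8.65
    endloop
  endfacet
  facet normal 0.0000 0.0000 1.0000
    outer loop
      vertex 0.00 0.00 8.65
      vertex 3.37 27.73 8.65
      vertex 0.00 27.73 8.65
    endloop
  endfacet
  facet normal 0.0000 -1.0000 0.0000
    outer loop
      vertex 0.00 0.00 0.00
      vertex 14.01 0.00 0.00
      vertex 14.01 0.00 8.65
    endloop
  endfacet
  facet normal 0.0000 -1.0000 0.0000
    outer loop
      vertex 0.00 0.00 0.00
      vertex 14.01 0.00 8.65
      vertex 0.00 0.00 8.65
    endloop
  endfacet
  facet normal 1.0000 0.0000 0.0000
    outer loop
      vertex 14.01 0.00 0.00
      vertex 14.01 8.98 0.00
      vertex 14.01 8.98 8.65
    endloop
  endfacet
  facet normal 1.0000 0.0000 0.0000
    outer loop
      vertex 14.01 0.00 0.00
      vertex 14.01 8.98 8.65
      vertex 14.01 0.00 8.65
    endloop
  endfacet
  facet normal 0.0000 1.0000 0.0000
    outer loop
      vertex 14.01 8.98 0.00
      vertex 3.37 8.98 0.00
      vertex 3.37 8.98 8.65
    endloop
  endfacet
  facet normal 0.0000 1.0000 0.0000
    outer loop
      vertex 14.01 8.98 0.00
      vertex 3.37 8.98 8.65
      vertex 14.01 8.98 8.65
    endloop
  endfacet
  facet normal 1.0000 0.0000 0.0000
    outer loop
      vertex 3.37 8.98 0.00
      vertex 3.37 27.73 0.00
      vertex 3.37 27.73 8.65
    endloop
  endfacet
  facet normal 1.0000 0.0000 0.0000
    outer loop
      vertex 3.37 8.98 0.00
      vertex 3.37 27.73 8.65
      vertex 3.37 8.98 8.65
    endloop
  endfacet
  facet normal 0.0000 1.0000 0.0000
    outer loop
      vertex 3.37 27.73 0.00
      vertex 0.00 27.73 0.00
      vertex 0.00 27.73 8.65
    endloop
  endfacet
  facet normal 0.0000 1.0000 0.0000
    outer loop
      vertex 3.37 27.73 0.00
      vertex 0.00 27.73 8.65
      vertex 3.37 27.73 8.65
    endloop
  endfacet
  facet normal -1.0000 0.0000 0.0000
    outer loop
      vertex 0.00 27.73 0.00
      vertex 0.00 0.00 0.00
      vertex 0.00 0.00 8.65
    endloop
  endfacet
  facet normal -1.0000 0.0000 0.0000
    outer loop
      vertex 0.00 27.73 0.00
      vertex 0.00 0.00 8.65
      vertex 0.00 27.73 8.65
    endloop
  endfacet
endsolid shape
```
; perimeter-only toolpath
G21 ; units = mm
G90 ; absolute positioning
G28 ; home
; layer 1
G0 Z1.73
G0 X0.00 Y0.00
G1 X14.01 Y0.00
G1 X14.01 Y8.98
G1 X3.37 Y8.98
G1 X3.37 Y27.73
G1 X0.00 Y27.73
G1 X0.00 Y0.00
; layer 2
G0 Z3.46
G0 X0.00 Y0.00
G1 X14.01 Y0.00
G1 X14.01 Y8.98
G1 X3.37 Y8.98
G1 X3.37 Y27.73
G1 X0.00 Y27.73
G1 X0.00 Y0.00
; layer 3
G0 Z5.19
G0 X0.00 Y0.00
G1 X14.01 Y0.00
G1 X14.01 Y8.98
G1 X3.37 Y8.98
G1 X3.37 Y27.73
G1 X0.00 Y27.73
G1 X0.00 Y0.00
; layer 4
G0 Z6.92
G0 X0.00 Y0.00
G1 X14.01 Y0.00
G1 X14.01 Y8.98
G1 X3.37 Y8.98
G1 X3.37 Y27.73
G1 X0.00 Y27.73
G1 X0.00 Y0.00
; layer 5
G0 Z8.65
G0 X0.00 Y0.00
G1 X14.01 Y0.00
G1 X14.01 Y8.98
G1 X3.37 Y8.98
G1 X3.37 Y27.73
G1 X0.00 Y27.73
G1 X0.00 Y0.00
M2 ; end

The solid is an L-shaped prism: outer 14 × 27.7 mm, arm thicknesses ≈ 8.98 mm (horizontal) and 3.37 mm (vertical), extruded 8.65 mm in z. Slicing at Δz = 1.73 mm — 5 equal slices spanning the solid's height, so layer i sits at z = i·h/5 — gives 5 non-empty perimeters. Each is a 6-segment closed polygon; G0 lifts to the layer z and rapids to the start vertex, then G1 traces the edges.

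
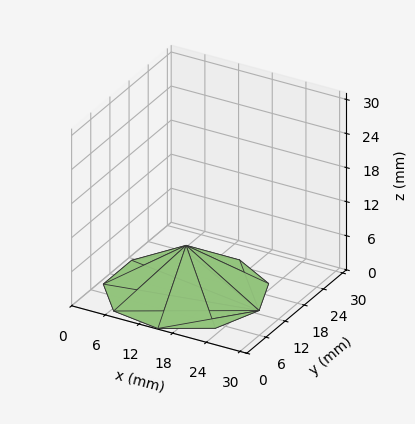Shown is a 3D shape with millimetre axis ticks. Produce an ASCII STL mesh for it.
Reading the render: the shape is a regular 9-sided pyramid, base circumscribed radius ≈ 13 mm, apex at z ≈ 8 mm (dimensions read to the nearest mm from the axis ticks). For the STL, each face is triangulated and given an outward normal.

solid part
  facet normal 0.0000 0.0000 -1.0000
    outer loop
      vertex 15.257 25.803 0.000
      vertex 22.959 21.356 0.000
      vertex 26.000 13.000 0.000
    endloop
  endfacet
  facet normal 0.0000 0.0000 -1.0000
    outer loop
      vertex 6.500 24.258 0.000
      vertex 15.257 25.803 0.000
      vertex 26.000 13.000 0.000
    endloop
  endfacet
  facet normal 0.0000 0.0000 -1.0000
    outer loop
      vertex 0.784 17.446 0.000
      vertex 6.500 24.258 0.000
      vertex 26.000 13.000 0.000
    endloop
  endfacet
  facet normal 0.0000 0.0000 -1.0000
    outer loop
      vertex 0.784 8.554 0.000
      vertex 0.784 17.446 0.000
      vertex 26.000 13.000 0.000
    endloop
  endfacet
  facet normal 0.0000 0.0000 -1.0000
    outer loop
      vertex 6.500 1.742 0.000
      vertex 0.784 8.554 0.000
      vertex 26.000 13.000 0.000
    endloop
  endfacet
  facet normal 0.0000 0.0000 -1.0000
    outer loop
      vertex 15.257 0.197 0.000
      vertex 6.500 1.742 0.000
      vertex 26.000 13.000 0.000
    endloop
  endfacet
  facet normal 0.0000 0.0000 -1.0000
    outer loop
      vertex 22.959 4.644 0.000
      vertex 15.257 0.197 0.000
      vertex 26.000 13.000 0.000
    endloop
  endfacet
  facet normal 0.5148 0.1874 0.8366
    outer loop
      vertex 26.000 13.000 0.000
      vertex 22.959 21.356 0.000
      vertex 13.000 13.000 8.000
    endloop
  endfacet
  facet normal 0.2739 0.4744 0.8366
    outer loop
      vertex 22.959 21.356 0.000
      vertex 15.257 25.803 0.000
      vertex 13.000 13.000 8.000
    endloop
  endfacet
  facet normal -0.0952 0.5395 0.8366
    outer loop
      vertex 15.257 25.803 0.000
      vertex 6.500 24.258 0.000
      vertex 13.000 13.000 8.000
    endloop
  endfacet
  facet normal -0.4197 0.3522 0.8366
    outer loop
      vertex 6.500 24.258 0.000
      vertex 0.784 17.446 0.000
      vertex 13.000 13.000 8.000
    endloop
  endfacet
  facet normal -0.5479 0.0000 0.8366
    outer loop
      vertex 0.784 17.446 0.000
      vertex 0.784 8.554 0.000
      vertex 13.000 13.000 8.000
    endloop
  endfacet
  facet normal -0.4197 -0.3522 0.8366
    outer loop
      vertex 0.784 8.554 0.000
      vertex 6.500 1.742 0.000
      vertex 13.000 13.000 8.000
    endloop
  endfacet
  facet normal -0.0952 -0.5395 0.8366
    outer loop
      vertex 6.500 1.742 0.000
      vertex 15.257 0.197 0.000
      vertex 13.000 13.000 8.000
    endloop
  endfacet
  facet normal 0.2739 -0.4744 0.8366
    outer loop
      vertex 15.257 0.197 0.000
      vertex 22.959 4.644 0.000
      vertex 13.000 13.000 8.000
    endloop
  endfacet
  facet normal 0.5148 -0.1874 0.8366
    outer loop
      vertex 22.959 4.644 0.000
      vertex 26.000 13.000 0.000
      vertex 13.000 13.000 8.000
    endloop
  endfacet
endsolid part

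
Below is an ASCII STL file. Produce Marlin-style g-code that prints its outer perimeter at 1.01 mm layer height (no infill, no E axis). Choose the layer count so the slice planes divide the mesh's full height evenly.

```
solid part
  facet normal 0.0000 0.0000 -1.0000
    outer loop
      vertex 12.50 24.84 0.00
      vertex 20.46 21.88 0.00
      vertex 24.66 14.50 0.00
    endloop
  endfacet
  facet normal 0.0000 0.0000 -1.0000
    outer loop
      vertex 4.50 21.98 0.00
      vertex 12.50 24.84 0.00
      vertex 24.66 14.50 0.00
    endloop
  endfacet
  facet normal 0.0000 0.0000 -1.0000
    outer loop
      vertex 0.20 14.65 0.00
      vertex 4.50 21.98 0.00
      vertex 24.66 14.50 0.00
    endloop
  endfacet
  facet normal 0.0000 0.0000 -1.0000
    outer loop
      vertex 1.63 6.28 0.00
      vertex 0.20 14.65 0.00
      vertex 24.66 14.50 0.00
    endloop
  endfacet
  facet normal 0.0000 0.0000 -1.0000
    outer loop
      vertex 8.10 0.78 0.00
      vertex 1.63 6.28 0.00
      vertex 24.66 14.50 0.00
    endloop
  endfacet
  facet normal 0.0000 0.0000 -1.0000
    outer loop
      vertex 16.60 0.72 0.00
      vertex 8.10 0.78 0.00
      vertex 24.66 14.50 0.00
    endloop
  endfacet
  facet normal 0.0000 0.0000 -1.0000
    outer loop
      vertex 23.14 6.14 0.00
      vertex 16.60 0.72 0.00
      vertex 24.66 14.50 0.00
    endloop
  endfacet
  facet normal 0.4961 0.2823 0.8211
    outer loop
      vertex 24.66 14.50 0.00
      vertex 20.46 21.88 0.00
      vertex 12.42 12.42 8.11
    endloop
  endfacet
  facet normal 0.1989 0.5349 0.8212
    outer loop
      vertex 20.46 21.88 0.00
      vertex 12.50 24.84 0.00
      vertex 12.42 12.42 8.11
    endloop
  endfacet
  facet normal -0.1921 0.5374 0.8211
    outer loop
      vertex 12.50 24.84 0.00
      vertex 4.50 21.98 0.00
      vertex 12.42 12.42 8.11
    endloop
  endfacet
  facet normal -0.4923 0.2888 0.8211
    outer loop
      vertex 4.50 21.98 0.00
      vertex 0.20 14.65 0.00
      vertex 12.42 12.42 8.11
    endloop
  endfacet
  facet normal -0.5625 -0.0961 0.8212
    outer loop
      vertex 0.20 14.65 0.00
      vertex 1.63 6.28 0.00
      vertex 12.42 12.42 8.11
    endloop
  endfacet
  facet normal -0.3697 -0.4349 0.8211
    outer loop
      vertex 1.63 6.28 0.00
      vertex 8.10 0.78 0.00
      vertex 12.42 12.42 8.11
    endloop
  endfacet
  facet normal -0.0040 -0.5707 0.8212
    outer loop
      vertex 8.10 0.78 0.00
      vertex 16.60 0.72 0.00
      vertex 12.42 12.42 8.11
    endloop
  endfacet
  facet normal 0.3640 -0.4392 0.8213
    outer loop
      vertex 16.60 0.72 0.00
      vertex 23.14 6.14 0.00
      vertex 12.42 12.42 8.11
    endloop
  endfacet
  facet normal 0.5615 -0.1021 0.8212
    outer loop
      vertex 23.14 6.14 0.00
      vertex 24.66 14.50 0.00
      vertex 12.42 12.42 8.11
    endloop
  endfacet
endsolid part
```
; perimeter-only toolpath
G21 ; units = mm
G90 ; absolute positioning
G28 ; home
; layer 1
G0 Z1.01
G0 X23.13 Y14.24
G1 X19.45 Y20.70
G1 X12.49 Y23.29
G1 X5.49 Y20.79
G1 X1.73 Y14.37
G1 X2.98 Y7.05
G1 X8.64 Y2.23
G1 X16.08 Y2.18
G1 X21.80 Y6.92
G1 X23.13 Y14.24
; layer 2
G0 Z2.03
G0 X21.60 Y13.98
G1 X18.45 Y19.52
G1 X12.48 Y21.73
G1 X6.48 Y19.59
G1 X3.25 Y14.09
G1 X4.33 Y7.81
G1 X9.18 Y3.69
G1 X15.56 Y3.65
G1 X20.46 Y7.71
G1 X21.60 Y13.98
; layer 3
G0 Z3.04
G0 X20.07 Y13.72
G1 X17.45 Y18.33
G1 X12.47 Y20.18
G1 X7.47 Y18.39
G1 X4.78 Y13.81
G1 X5.68 Y8.58
G1 X9.72 Y5.14
G1 X15.03 Y5.11
G1 X19.12 Y8.49
G1 X20.07 Y13.72
; layer 4
G0 Z4.05
G0 X18.54 Y13.46
G1 X16.44 Y17.15
G1 X12.46 Y18.63
G1 X8.46 Y17.20
G1 X6.31 Y13.54
G1 X7.03 Y9.35
G1 X10.26 Y6.60
G1 X14.51 Y6.57
G1 X17.78 Y9.28
G1 X18.54 Y13.46
; layer 5
G0 Z5.07
G0 X17.01 Y13.20
G1 X15.44 Y15.97
G1 X12.45 Y17.08
G1 X9.45 Y16.00
G1 X7.84 Y13.26
G1 X8.37 Y10.12
G1 X10.80 Y8.05
G1 X13.99 Y8.03
G1 X16.44 Y10.06
G1 X17.01 Y13.20
; layer 6
G0 Z6.08
G0 X15.48 Y12.94
G1 X14.43 Y14.79
G1 X12.44 Y15.52
G1 X10.44 Y14.81
G1 X9.37 Y12.98
G1 X9.72 Y10.88
G1 X11.34 Y9.51
G1 X13.46 Y9.49
G1 X15.10 Y10.85
G1 X15.48 Y12.94
; layer 7
G0 Z7.10
G0 X13.95 Y12.68
G1 X13.43 Y13.60
G1 X12.43 Y13.97
G1 X11.43 Y13.62
G1 X10.89 Y12.70
G1 X11.07 Y11.65
G1 X11.88 Y10.96
G1 X12.94 Y10.96
G1 X13.76 Y11.63
G1 X13.95 Y12.68
M2 ; end

The solid is a regular 9-sided pyramid, base circumscribed radius ≈ 12.4 mm, apex at z ≈ 8.11 mm. Slicing at Δz = 1.01 mm — 8 equal slices spanning the solid's height, so layer i sits at z = i·h/8 — gives 7 non-empty perimeters. Each is a 9-segment closed polygon; G0 lifts to the layer z and rapids to the start vertex, then G1 traces the edges. The cross-section shrinks linearly with z (the slice at the apex is degenerate and omitted).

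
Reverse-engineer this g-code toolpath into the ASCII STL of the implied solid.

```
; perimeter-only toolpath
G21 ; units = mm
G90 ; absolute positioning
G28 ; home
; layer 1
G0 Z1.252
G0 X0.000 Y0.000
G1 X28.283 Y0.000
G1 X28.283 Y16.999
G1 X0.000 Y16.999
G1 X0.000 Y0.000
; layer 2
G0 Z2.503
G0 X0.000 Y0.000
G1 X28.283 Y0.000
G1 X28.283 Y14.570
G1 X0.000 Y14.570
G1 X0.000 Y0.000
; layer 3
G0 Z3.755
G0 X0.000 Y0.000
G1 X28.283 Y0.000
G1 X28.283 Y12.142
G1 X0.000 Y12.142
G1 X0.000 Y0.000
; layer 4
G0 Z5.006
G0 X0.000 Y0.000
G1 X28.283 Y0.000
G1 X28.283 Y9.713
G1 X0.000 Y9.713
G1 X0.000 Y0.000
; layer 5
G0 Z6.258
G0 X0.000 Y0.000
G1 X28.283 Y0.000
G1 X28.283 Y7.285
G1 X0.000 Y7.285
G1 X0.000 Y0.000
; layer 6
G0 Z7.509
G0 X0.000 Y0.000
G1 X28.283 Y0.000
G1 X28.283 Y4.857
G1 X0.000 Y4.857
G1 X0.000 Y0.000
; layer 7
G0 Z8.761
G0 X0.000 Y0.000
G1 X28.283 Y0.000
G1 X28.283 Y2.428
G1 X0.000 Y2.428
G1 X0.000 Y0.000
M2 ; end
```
solid part
  facet normal 0.0000 0.0000 -1.0000
    outer loop
      vertex 28.283 19.427 0.000
      vertex 28.283 0.000 0.000
      vertex 0.000 0.000 0.000
    endloop
  endfacet
  facet normal 0.0000 0.0000 -1.0000
    outer loop
      vertex 0.000 19.427 0.000
      vertex 28.283 19.427 0.000
      vertex 0.000 0.000 0.000
    endloop
  endfacet
  facet normal 0.0000 -1.0000 0.0000
    outer loop
      vertex 0.000 0.000 0.000
      vertex 28.283 0.000 0.000
      vertex 28.283 0.000 10.012
    endloop
  endfacet
  facet normal 0.0000 -1.0000 0.0000
    outer loop
      vertex 0.000 0.000 0.000
      vertex 28.283 0.000 10.012
      vertex 0.000 0.000 10.012
    endloop
  endfacet
  facet normal 0.0000 0.4581 0.8889
    outer loop
      vertex 0.000 0.000 10.012
      vertex 28.283 0.000 10.012
      vertex 28.283 19.427 0.000
    endloop
  endfacet
  facet normal 0.0000 0.4581 0.8889
    outer loop
      vertex 0.000 0.000 10.012
      vertex 28.283 19.427 0.000
      vertex 0.000 19.427 0.000
    endloop
  endfacet
  facet normal -1.0000 0.0000 0.0000
    outer loop
      vertex 0.000 0.000 10.012
      vertex 0.000 19.427 0.000
      vertex 0.000 0.000 0.000
    endloop
  endfacet
  facet normal 1.0000 0.0000 0.0000
    outer loop
      vertex 28.283 0.000 0.000
      vertex 28.283 19.427 0.000
      vertex 28.283 0.000 10.012
    endloop
  endfacet
endsolid part

The G0 Z moves step by Δz≈1.252 mm. The G1 loops shrink linearly with z, so the solid tapers from its base footprint up to z≈10. Closing with a flat bottom cap and the tapered top and triangulating gives 8 facets — a wedge (ramp): 28.3 × 19.4 mm base, rising to 10 mm along the y=0 edge and sloping linearly to z=0 at y=19.4.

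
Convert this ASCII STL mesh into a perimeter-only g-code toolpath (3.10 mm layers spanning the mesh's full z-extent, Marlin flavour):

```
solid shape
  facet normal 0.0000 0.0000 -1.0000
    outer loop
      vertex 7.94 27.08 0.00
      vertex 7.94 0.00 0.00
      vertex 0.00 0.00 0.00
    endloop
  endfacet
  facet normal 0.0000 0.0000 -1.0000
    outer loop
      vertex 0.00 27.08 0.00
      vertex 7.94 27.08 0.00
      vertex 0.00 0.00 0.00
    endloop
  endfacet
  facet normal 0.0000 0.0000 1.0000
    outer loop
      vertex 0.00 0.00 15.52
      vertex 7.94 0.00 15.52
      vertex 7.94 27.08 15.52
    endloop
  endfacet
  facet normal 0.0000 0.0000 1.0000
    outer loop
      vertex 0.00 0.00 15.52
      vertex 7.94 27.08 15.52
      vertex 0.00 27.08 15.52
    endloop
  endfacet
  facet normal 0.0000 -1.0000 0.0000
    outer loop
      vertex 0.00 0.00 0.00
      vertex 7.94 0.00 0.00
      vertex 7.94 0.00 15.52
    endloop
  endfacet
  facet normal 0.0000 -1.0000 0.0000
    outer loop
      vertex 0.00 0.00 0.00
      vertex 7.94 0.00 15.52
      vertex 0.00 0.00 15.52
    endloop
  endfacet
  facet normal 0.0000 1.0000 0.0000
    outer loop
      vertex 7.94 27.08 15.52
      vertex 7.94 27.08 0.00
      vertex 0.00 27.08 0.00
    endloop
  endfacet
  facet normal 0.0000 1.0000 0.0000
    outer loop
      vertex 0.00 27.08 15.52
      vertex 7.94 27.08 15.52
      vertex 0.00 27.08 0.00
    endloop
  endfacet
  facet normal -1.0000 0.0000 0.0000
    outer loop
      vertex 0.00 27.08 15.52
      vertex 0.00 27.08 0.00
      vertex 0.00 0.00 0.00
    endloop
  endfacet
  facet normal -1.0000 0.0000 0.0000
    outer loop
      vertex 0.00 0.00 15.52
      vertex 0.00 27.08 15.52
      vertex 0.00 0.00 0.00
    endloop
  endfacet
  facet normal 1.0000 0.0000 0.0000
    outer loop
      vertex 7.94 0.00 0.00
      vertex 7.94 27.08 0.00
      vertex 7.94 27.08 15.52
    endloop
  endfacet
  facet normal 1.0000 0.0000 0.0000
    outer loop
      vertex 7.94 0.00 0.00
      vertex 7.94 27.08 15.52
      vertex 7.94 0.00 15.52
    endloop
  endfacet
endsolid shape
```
; perimeter-only toolpath
G21 ; units = mm
G90 ; absolute positioning
G28 ; home
; layer 1
G0 Z3.10
G0 X0.00 Y0.00
G1 X7.94 Y0.00
G1 X7.94 Y27.08
G1 X0.00 Y27.08
G1 X0.00 Y0.00
; layer 2
G0 Z6.21
G0 X0.00 Y0.00
G1 X7.94 Y0.00
G1 X7.94 Y27.08
G1 X0.00 Y27.08
G1 X0.00 Y0.00
; layer 3
G0 Z9.31
G0 X0.00 Y0.00
G1 X7.94 Y0.00
G1 X7.94 Y27.08
G1 X0.00 Y27.08
G1 X0.00 Y0.00
; layer 4
G0 Z12.42
G0 X0.00 Y0.00
G1 X7.94 Y0.00
G1 X7.94 Y27.08
G1 X0.00 Y27.08
G1 X0.00 Y0.00
; layer 5
G0 Z15.52
G0 X0.00 Y0.00
G1 X7.94 Y0.00
G1 X7.94 Y27.08
G1 X0.00 Y27.08
G1 X0.00 Y0.00
M2 ; end

The solid is a rectangular box, roughly 7.94 × 27.1 mm footprint and 15.5 mm tall. Slicing at Δz = 3.10 mm — 5 equal slices spanning the solid's height, so layer i sits at z = i·h/5 — gives 5 non-empty perimeters. Each is a 4-segment closed polygon; G0 lifts to the layer z and rapids to the start vertex, then G1 traces the edges.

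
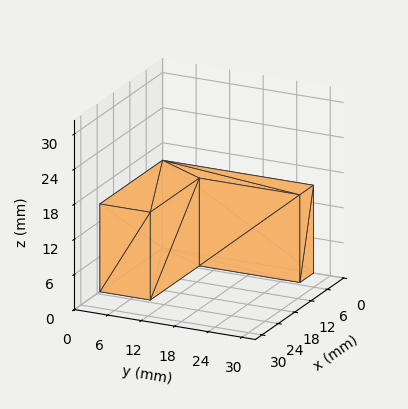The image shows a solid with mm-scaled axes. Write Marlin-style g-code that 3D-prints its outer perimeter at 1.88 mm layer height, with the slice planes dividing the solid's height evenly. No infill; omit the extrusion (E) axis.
Reading the render: the shape is an L-shaped prism: outer 23 × 27 mm, arm thicknesses ≈ 9 mm (horizontal) and 5 mm (vertical), extruded 15 mm in z (dimensions read to the nearest mm from the axis ticks). For the g-code, the solid's height is divided into equal slices at the stated Δz and each level perimeter traced with G1 moves after a G0 lift.

; perimeter-only toolpath
G21 ; units = mm
G90 ; absolute positioning
G28 ; home
; layer 1
G0 Z1.88
G0 X0.00 Y0.00
G1 X23.00 Y0.00
G1 X23.00 Y9.00
G1 X5.00 Y9.00
G1 X5.00 Y27.00
G1 X0.00 Y27.00
G1 X0.00 Y0.00
; layer 2
G0 Z3.75
G0 X0.00 Y0.00
G1 X23.00 Y0.00
G1 X23.00 Y9.00
G1 X5.00 Y9.00
G1 X5.00 Y27.00
G1 X0.00 Y27.00
G1 X0.00 Y0.00
; layer 3
G0 Z5.62
G0 X0.00 Y0.00
G1 X23.00 Y0.00
G1 X23.00 Y9.00
G1 X5.00 Y9.00
G1 X5.00 Y27.00
G1 X0.00 Y27.00
G1 X0.00 Y0.00
; layer 4
G0 Z7.50
G0 X0.00 Y0.00
G1 X23.00 Y0.00
G1 X23.00 Y9.00
G1 X5.00 Y9.00
G1 X5.00 Y27.00
G1 X0.00 Y27.00
G1 X0.00 Y0.00
; layer 5
G0 Z9.38
G0 X0.00 Y0.00
G1 X23.00 Y0.00
G1 X23.00 Y9.00
G1 X5.00 Y9.00
G1 X5.00 Y27.00
G1 X0.00 Y27.00
G1 X0.00 Y0.00
; layer 6
G0 Z11.25
G0 X0.00 Y0.00
G1 X23.00 Y0.00
G1 X23.00 Y9.00
G1 X5.00 Y9.00
G1 X5.00 Y27.00
G1 X0.00 Y27.00
G1 X0.00 Y0.00
; layer 7
G0 Z13.12
G0 X0.00 Y0.00
G1 X23.00 Y0.00
G1 X23.00 Y9.00
G1 X5.00 Y9.00
G1 X5.00 Y27.00
G1 X0.00 Y27.00
G1 X0.00 Y0.00
; layer 8
G0 Z15.00
G0 X0.00 Y0.00
G1 X23.00 Y0.00
G1 X23.00 Y9.00
G1 X5.00 Y9.00
G1 X5.00 Y27.00
G1 X0.00 Y27.00
G1 X0.00 Y0.00
M2 ; end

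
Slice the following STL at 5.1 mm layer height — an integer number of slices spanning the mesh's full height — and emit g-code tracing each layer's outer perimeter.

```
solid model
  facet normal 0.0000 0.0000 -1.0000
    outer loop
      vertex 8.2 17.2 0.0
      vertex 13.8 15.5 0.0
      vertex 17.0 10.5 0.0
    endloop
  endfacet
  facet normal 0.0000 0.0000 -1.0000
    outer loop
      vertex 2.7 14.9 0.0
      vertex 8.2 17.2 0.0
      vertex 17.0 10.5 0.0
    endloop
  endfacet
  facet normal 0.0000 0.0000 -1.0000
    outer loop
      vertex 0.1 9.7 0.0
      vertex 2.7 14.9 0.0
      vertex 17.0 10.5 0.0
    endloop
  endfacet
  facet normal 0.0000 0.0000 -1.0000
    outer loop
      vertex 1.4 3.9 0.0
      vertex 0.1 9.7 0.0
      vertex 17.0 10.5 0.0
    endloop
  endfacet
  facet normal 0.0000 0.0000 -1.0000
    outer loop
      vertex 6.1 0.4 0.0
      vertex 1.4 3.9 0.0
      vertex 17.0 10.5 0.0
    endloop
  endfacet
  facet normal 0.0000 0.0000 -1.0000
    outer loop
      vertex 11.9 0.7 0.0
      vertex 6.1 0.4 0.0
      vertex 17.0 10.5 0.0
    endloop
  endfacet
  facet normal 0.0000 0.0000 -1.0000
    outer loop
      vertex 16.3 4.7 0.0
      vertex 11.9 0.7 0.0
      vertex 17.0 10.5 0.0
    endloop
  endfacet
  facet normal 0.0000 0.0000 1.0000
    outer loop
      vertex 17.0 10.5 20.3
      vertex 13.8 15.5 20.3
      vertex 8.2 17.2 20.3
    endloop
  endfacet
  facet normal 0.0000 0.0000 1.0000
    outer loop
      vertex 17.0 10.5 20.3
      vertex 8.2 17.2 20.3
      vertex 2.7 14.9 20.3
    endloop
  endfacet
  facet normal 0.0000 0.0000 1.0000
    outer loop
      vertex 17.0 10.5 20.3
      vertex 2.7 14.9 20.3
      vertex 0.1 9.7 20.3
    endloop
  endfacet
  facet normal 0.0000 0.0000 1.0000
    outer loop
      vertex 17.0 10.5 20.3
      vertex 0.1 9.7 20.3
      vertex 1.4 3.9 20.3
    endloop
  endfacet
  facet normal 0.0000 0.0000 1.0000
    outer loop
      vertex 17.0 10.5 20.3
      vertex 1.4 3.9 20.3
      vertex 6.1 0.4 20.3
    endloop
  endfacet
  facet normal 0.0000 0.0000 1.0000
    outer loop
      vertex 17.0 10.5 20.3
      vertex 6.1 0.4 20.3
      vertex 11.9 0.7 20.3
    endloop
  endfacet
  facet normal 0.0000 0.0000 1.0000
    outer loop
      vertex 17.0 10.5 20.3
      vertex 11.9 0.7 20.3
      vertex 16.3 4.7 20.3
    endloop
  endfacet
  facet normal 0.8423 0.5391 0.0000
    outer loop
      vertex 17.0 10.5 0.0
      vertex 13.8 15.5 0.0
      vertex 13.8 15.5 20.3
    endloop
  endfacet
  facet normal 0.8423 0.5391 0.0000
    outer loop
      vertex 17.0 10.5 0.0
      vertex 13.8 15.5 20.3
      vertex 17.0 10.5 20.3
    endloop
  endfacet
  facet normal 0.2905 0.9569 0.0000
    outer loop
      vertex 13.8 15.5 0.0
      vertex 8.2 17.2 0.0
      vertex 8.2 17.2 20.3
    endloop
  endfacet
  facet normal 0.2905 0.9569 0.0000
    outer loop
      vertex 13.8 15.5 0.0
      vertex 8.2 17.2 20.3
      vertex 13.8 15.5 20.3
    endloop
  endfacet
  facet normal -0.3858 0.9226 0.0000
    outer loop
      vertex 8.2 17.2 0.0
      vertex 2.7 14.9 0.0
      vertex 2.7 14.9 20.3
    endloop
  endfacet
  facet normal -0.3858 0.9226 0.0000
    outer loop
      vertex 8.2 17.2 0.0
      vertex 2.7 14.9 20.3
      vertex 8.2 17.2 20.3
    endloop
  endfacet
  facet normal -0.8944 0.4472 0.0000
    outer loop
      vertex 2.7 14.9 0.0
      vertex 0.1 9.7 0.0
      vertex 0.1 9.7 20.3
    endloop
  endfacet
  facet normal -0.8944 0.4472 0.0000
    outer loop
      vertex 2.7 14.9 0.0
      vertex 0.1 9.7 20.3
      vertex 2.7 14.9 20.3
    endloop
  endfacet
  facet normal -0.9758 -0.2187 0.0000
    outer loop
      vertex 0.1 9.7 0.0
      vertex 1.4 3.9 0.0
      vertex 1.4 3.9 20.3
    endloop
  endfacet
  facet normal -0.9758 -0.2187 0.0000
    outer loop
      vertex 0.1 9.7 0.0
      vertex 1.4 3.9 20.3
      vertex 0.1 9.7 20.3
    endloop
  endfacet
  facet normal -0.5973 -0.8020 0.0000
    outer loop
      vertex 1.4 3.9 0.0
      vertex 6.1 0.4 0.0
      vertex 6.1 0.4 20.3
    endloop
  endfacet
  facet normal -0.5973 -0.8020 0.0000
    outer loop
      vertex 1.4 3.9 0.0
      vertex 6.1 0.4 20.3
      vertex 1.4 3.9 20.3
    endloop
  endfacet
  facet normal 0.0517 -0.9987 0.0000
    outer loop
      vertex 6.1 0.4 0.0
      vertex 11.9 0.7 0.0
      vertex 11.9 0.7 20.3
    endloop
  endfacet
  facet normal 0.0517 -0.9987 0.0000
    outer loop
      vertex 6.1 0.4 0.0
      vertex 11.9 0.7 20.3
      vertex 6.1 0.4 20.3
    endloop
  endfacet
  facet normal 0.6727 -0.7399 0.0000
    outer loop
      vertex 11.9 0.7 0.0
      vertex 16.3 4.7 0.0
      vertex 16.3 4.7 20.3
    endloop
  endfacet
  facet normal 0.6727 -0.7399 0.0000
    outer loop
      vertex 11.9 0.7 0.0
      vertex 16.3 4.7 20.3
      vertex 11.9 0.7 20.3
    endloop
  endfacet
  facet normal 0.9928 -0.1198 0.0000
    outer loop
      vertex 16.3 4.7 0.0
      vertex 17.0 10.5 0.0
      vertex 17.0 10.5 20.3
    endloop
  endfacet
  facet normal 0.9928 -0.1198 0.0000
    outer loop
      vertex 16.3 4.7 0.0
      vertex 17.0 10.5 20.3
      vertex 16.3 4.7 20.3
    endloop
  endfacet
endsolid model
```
; perimeter-only toolpath
G21 ; units = mm
G90 ; absolute positioning
G28 ; home
; layer 1
G0 Z5.1
G0 X17.0 Y10.5
G1 X13.8 Y15.5
G1 X8.2 Y17.2
G1 X2.7 Y14.9
G1 X0.1 Y9.7
G1 X1.4 Y3.9
G1 X6.1 Y0.4
G1 X11.9 Y0.7
G1 X16.3 Y4.7
G1 X17.0 Y10.5
; layer 2
G0 Z10.2
G0 X17.0 Y10.5
G1 X13.8 Y15.5
G1 X8.2 Y17.2
G1 X2.7 Y14.9
G1 X0.1 Y9.7
G1 X1.4 Y3.9
G1 X6.1 Y0.4
G1 X11.9 Y0.7
G1 X16.3 Y4.7
G1 X17.0 Y10.5
; layer 3
G0 Z15.2
G0 X17.0 Y10.5
G1 X13.8 Y15.5
G1 X8.2 Y17.2
G1 X2.7 Y14.9
G1 X0.1 Y9.7
G1 X1.4 Y3.9
G1 X6.1 Y0.4
G1 X11.9 Y0.7
G1 X16.3 Y4.7
G1 X17.0 Y10.5
; layer 4
G0 Z20.3
G0 X17.0 Y10.5
G1 X13.8 Y15.5
G1 X8.2 Y17.2
G1 X2.7 Y14.9
G1 X0.1 Y9.7
G1 X1.4 Y3.9
G1 X6.1 Y0.4
G1 X11.9 Y0.7
G1 X16.3 Y4.7
G1 X17.0 Y10.5
M2 ; end

The solid is a regular 9-sided prism (a cylinder approximated with 9 flat sides), circumscribed radius ≈ 8.6 mm, height ≈ 20.3 mm. Slicing at Δz = 5.1 mm — 4 equal slices spanning the solid's height, so layer i sits at z = i·h/4 — gives 4 non-empty perimeters. Each is a 9-segment closed polygon; G0 lifts to the layer z and rapids to the start vertex, then G1 traces the edges.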